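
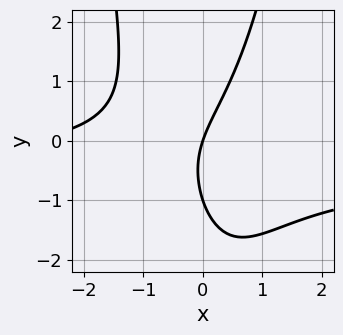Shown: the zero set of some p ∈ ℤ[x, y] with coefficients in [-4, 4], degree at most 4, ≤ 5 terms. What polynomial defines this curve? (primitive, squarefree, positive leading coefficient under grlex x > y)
2*x^2*y + x^2 - y^2 + 3*x - y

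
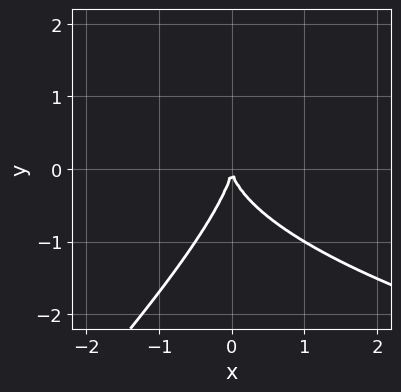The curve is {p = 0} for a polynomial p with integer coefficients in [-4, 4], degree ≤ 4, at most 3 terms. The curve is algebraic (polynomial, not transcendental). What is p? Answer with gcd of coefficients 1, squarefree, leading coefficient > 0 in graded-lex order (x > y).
(a) Degree: a generic line meets the curve in up to 3 points, so deg p = 3.
(b) Reading off the gridlines: it meets the x-axis at x = 0 (among the integer gridlines); it meets the y-axis at y = 0 (among the integer gridlines).
(c) Solving for integer coefficients yields p as stated.

x*y^2 - y^3 - 2*x^2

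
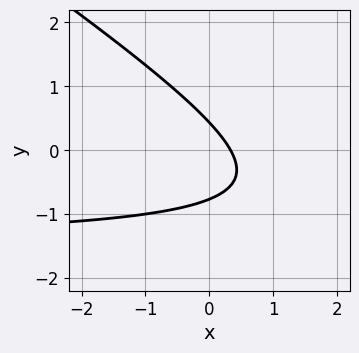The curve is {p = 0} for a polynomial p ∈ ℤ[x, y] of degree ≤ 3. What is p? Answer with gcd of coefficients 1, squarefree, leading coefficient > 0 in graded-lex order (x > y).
2*x*y + 3*y^2 + 3*x + y - 1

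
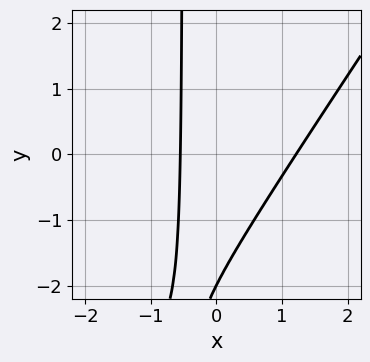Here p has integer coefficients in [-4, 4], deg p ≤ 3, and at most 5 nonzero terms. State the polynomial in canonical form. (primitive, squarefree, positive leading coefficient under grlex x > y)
3*x^2 - 2*x*y - 2*x - y - 2

(a) deg p = 2. The shape is more complex than any degree-1 curve.
(b) Checking where it meets the axes: it crosses the y-axis at the gridline y = -2.
(c) Solving for integer coefficients yields p as stated.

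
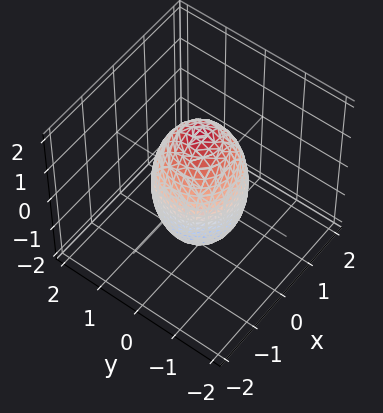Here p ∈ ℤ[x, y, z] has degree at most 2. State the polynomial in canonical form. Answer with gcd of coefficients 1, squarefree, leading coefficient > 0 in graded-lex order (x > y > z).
3*x^2 + 3*y^2 + z^2 - 3

The degree is 2 — a closed, bounded, convex surface; a quadric.
Symmetries: the z ↦ −z reflection is a symmetry, so z appears only in even powers; the z-axis is an axis of rotation, so x and y enter only as x² + y².
Checking where it meets the axes: among the integer gridlines, it crosses the x-axis at x ∈ {-1, 1}; a circular section at z = -1 has radius between 0 and 1; the y-axis gridline crossings are at y ∈ {-1, 1}.
Assembling these constraints gives the stated polynomial.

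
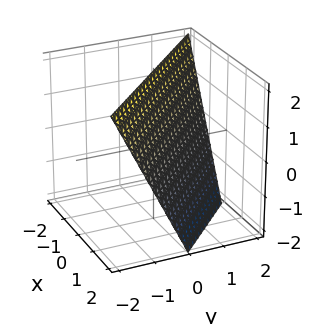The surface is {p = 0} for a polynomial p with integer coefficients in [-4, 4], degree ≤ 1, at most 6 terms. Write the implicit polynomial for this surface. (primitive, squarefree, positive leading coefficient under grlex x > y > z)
Degree: every cross-section is a straight line — this is a plane, so deg p = 1.
Against the integer gridlines: one x-axis crossing is at x = 1; it meets the y-axis at y = 1 (among the integer gridlines); it crosses the z-axis at the gridline z = 2.
Putting this together gives p.

2*x + 2*y + z - 2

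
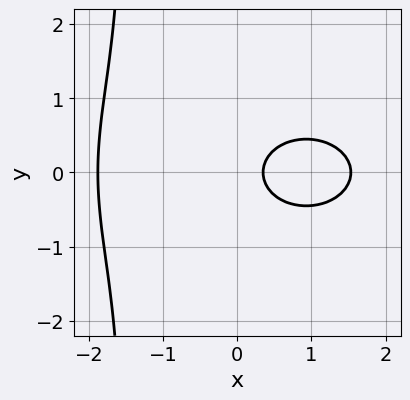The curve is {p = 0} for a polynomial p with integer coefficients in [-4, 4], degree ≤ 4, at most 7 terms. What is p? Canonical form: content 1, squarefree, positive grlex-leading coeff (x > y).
deg p = 3. No degree-2 curve has this shape.
Symmetries: it's symmetric under y → −y, forcing even powers of y.
From the axis intercepts and sections: no y-intercept at any integer in the box.
Solving for integer coefficients yields p as stated.

x^3 + 2*x*y^2 + 3*y^2 - 3*x + 1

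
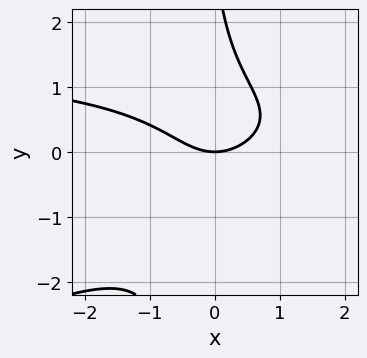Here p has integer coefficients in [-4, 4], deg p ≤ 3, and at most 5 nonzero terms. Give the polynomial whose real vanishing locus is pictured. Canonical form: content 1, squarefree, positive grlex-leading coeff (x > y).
(a) The degree is 3 — the shape is more complex than any degree-2 curve.
(b) From the axis intercepts and sections: it meets the x-axis at x = 0 (among the integer gridlines); one y-axis crossing is at y = 0.
(c) Matching integer coefficients to the picture gives p.

x^2*y - 3*x*y^2 - 2*x^2 - y^2 + 3*y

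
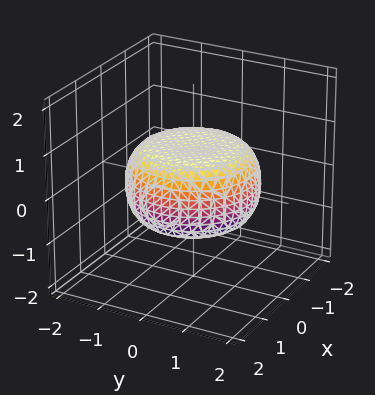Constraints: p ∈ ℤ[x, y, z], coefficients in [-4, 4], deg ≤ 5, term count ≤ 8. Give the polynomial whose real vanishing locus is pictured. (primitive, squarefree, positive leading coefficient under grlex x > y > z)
(a) deg p = 4. No degree-3 surface has this shape.
(b) Symmetry: the z-axis is an axis of rotation, so x and y enter only as x² + y².
(c) Observable constraints: a circular section at z = 0 has radius between 1 and 2.
(d) Putting this together gives p.

x^4 + 2*x^2*y^2 + y^4 - x^2 - y^2 + 3*z^2 - 2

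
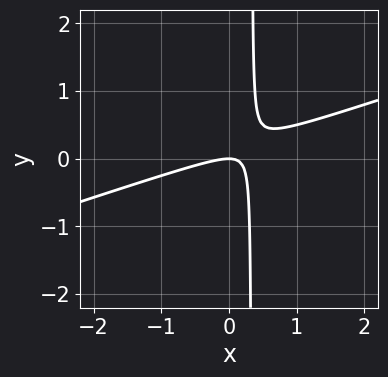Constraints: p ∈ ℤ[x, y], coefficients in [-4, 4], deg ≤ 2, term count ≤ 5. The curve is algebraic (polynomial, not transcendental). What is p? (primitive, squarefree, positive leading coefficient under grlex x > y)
x^2 - 3*x*y + y

The degree is 2 — a generic line meets the curve in up to 2 points.
From the visible intercepts: it crosses the y-axis at the gridline y = 0; one x-axis crossing is at x = 0.
These observations pin down the coefficients.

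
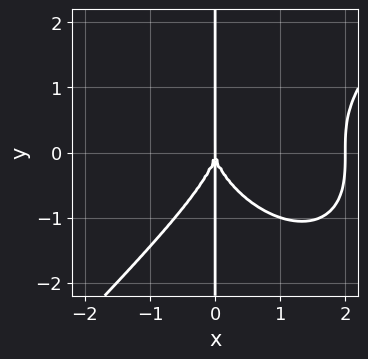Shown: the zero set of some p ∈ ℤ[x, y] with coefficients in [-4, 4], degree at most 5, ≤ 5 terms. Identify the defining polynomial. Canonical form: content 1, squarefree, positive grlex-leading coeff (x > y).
x^4 - x*y^3 - 2*x^3

(a) The degree is 4 — no degree-3 curve has this shape.
(b) Observable constraints: among the integer gridlines, it crosses the x-axis at x ∈ {0, 2}; the visible y-axis segment lies entirely on the curve.
(c) Together with the visible shape, these determine p as stated.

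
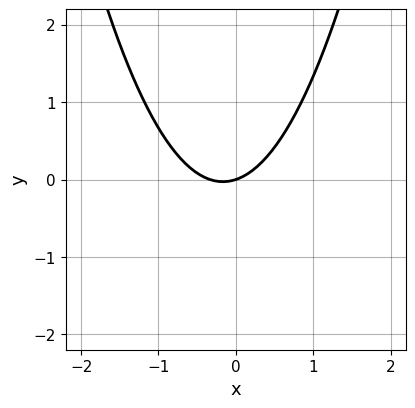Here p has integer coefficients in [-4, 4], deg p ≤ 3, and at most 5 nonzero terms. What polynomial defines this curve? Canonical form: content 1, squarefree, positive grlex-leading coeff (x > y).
First, degree: no degree-1 curve has this shape, so deg p = 2.
Then, from the visible intercepts: it meets the y-axis at y = 0 (among the integer gridlines); it crosses the x-axis at the gridline x = 0.
Finally, assembling these constraints gives the stated polynomial.

3*x^2 + x - 3*y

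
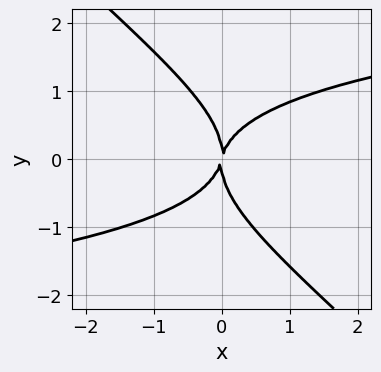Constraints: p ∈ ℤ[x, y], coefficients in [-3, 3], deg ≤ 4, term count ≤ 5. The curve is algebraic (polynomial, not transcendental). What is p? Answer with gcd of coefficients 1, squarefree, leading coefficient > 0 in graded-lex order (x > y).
1. Degree: no degree-3 curve has this shape, so deg p = 4.
2. Reading off the gridlines: it meets the y-axis at y = 0 (among the integer gridlines); it meets the x-axis at x = 0 (among the integer gridlines).
3. Solving for integer coefficients yields p as stated.

2*x*y^3 + 2*y^4 - 3*x^2 + x*y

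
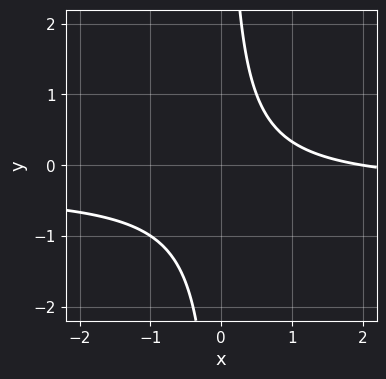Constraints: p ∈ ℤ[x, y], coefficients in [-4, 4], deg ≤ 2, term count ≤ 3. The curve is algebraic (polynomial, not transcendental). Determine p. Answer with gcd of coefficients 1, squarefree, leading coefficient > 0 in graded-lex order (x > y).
3*x*y + x - 2

First, the degree is 2 — the shape is more complex than any degree-1 curve.
Then, from the axis intercepts and sections: one x-axis crossing is at x = 2; it misses every integer gridline on the y-axis.
Finally, fitting integer coefficients to these (and the overall shape) gives p.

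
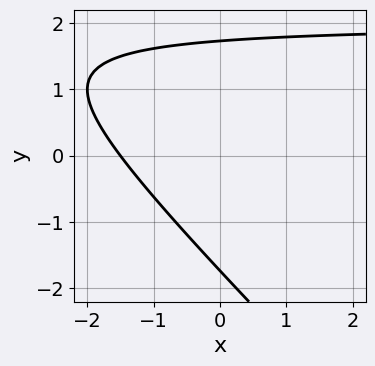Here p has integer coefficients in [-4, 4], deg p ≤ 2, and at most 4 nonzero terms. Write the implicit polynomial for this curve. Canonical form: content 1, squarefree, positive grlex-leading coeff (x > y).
Degree: no degree-1 curve has this shape, so deg p = 2.
The integer polynomial consistent with all of this is the stated p.

x*y + y^2 - 2*x - 3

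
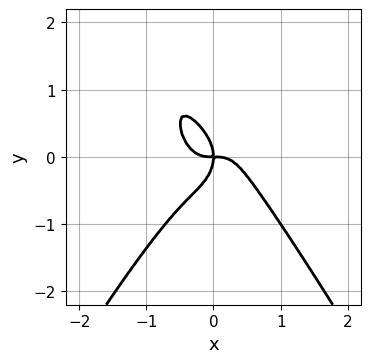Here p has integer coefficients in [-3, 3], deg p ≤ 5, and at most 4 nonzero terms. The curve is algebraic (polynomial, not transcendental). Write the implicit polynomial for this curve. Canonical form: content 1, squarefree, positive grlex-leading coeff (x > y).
deg p = 4.
From the axis intercepts and sections: one y-axis crossing is at y = 0; one x-axis crossing is at x = 0.
The integer polynomial consistent with all of this is the stated p.

3*x^4 - x^2*y^2 + y^3 + x*y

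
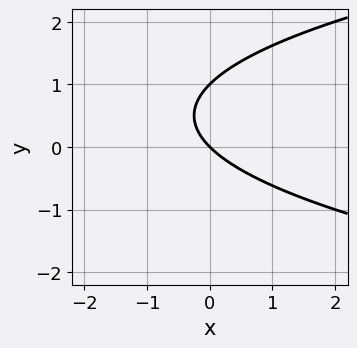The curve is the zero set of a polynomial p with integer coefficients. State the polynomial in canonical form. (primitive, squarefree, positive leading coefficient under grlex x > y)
(a) The degree is 2 — the shape is more complex than any degree-1 curve.
(b) Observable constraints: among the integer gridlines, it crosses the y-axis at y ∈ {0, 1}; it crosses the x-axis at the gridline x = 0.
(c) Assembling these constraints gives the stated polynomial.

y^2 - x - y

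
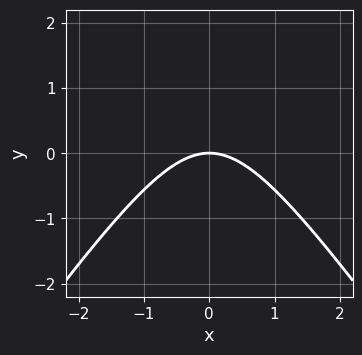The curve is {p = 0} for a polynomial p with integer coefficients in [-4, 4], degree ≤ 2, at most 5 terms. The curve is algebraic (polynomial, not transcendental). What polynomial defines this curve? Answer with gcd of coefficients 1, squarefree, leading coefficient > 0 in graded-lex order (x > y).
(a) Degree: a generic line meets the curve in up to 2 points, so deg p = 2.
(b) Symmetries: it's symmetric under x → −x, forcing even powers of x.
(c) Checking where it meets the axes: one y-axis crossing is at y = 0; it crosses the x-axis at the gridline x = 0.
(d) Putting this together gives p.

2*x^2 - y^2 + 3*y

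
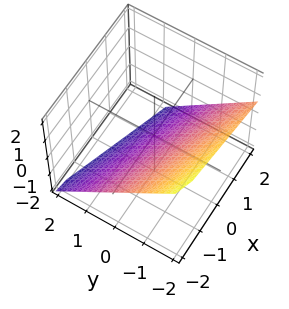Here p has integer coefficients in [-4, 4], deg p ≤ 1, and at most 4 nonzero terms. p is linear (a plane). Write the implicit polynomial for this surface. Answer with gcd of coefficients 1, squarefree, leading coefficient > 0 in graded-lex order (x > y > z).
First, the degree is 1 — every cross-section is a straight line — this is a plane.
Then, reading off the gridlines: one x-axis crossing is at x = -2.
Finally, together with the visible shape, these determine p as stated.

x + 3*y + 3*z + 2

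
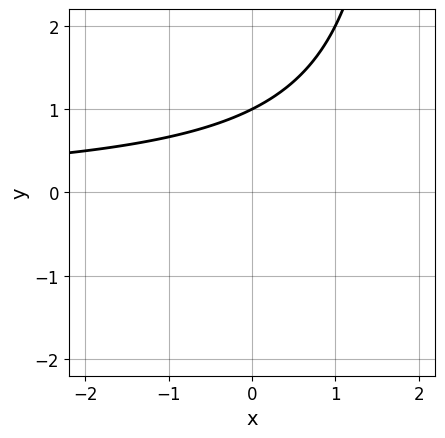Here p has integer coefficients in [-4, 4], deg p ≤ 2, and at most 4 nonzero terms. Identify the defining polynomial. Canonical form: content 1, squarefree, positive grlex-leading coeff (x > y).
x*y - 2*y + 2

1. Degree: no degree-1 curve has this shape, so deg p = 2.
2. Against the integer gridlines: no x-intercept at any integer in the box; it crosses the y-axis at the gridline y = 1.
3. Putting this together gives p.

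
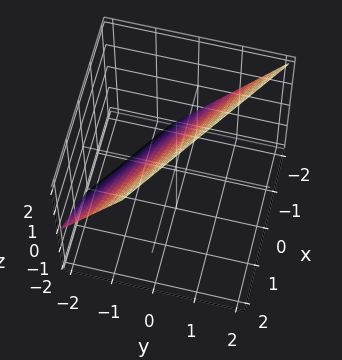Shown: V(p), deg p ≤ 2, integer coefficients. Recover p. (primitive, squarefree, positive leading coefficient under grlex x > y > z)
2*x + 3*y - 2*z + 2

deg p = 1. Every cross-section is a straight line — this is a plane.
Against the integer gridlines: it meets the z-axis at z = 1 (among the integer gridlines); it crosses the x-axis at the gridline x = -1.
The integer polynomial consistent with all of this is the stated p.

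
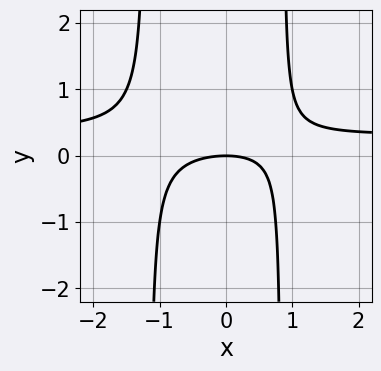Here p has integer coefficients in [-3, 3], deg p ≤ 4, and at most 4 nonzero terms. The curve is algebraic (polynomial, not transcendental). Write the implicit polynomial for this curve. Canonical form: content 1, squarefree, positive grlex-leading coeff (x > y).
1. Degree: no degree-2 curve has this shape, so deg p = 3.
2. Observable constraints: it meets the y-axis at y = 0 (among the integer gridlines); it meets the x-axis at x = 0 (among the integer gridlines).
3. Solving for integer coefficients yields p as stated.

3*x^2*y - x^2 + x*y - 3*y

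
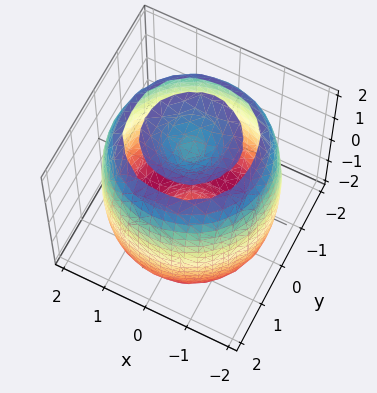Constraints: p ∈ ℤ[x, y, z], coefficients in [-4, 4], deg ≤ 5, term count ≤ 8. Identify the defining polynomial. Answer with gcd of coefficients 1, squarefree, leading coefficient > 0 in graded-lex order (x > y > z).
1. The picture has 2 separate pieces.
2. deg p = 4.
3. Symmetry: the z-axis is an axis of rotation, so x and y enter only as x² + y².
4. Observable constraints: a circular section at z = -2 has radius exactly 1.
5. These observations pin down the coefficients.

x^4 + 2*x^2*y^2 + y^4 - 3*x^2 - 3*y^2 + z^2 - 2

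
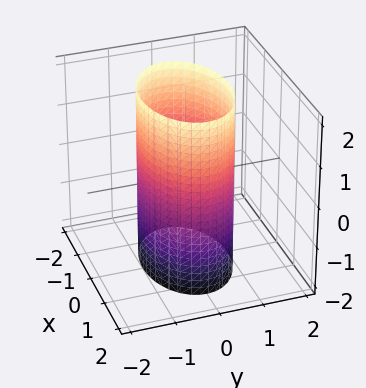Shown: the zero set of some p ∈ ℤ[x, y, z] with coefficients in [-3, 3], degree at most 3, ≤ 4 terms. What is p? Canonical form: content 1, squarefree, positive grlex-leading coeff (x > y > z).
x^2 + 2*y^2 - 2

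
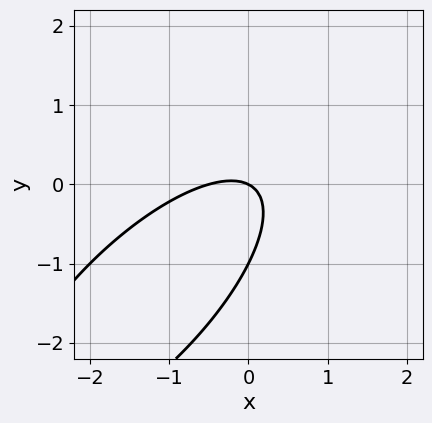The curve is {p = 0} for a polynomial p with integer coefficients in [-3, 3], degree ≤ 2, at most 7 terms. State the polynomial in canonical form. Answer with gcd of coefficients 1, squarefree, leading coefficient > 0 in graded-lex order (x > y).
First, degree: a generic line meets the curve in up to 2 points, so deg p = 2.
Then, checking where it meets the axes: among the integer gridlines, it crosses the y-axis at y ∈ {-1, 0}; one x-axis crossing is at x = 0.
Finally, assembling these constraints gives the stated polynomial.

2*x^2 - 3*x*y + 2*y^2 + x + 2*y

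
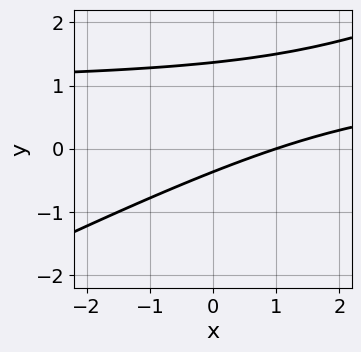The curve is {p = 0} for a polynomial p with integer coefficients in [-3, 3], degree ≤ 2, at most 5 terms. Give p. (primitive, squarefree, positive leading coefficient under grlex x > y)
x*y - 2*y^2 - x + 2*y + 1

1. deg p = 2.
2. From the axis intercepts and sections: it crosses the x-axis at the gridline x = 1.
3. The integer polynomial consistent with all of this is the stated p.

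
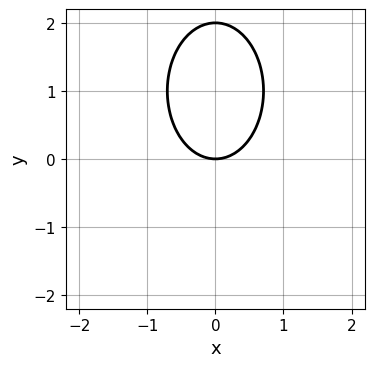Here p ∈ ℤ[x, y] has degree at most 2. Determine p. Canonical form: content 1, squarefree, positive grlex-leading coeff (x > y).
1. The degree is 2 — no degree-1 curve has this shape.
2. Symmetries: the x ↦ −x reflection is a symmetry, so x appears only in even powers.
3. Checking where it meets the axes: it crosses the x-axis at the gridline x = 0; the y-axis gridline crossings are at y ∈ {0, 2}.
4. Fitting integer coefficients to these (and the overall shape) gives p.

2*x^2 + y^2 - 2*y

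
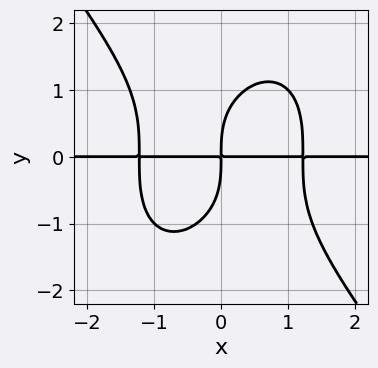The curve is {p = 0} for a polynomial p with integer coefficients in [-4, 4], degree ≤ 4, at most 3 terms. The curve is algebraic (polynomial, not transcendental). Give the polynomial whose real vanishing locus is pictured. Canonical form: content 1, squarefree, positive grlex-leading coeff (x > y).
2*x^3*y + y^4 - 3*x*y

(a) Degree: no degree-3 curve has this shape, so deg p = 4.
(b) Against the integer gridlines: every point of the x-axis in the box is on the curve.
(c) Fitting integer coefficients to these (and the overall shape) gives p.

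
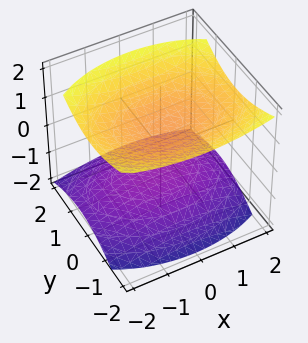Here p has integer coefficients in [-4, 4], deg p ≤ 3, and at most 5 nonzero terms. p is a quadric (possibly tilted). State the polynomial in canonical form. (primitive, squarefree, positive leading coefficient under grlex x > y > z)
The picture has 2 separate pieces. Treating them together as one polynomial.
The degree is 2 — a generic line meets the surface in up to 2 points.
From the axis intercepts and sections: the surface avoids every integer x-axis point in the box; among the integer gridlines, it crosses the z-axis at z ∈ {-1, 1}.
The integer polynomial consistent with all of this is the stated p.

x^2 + 2*y^2 + y*z - 3*z^2 + 3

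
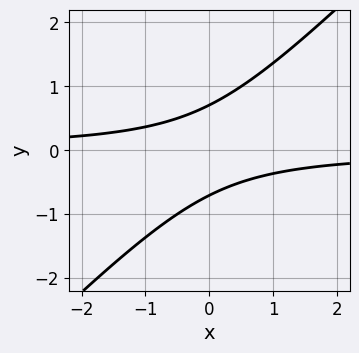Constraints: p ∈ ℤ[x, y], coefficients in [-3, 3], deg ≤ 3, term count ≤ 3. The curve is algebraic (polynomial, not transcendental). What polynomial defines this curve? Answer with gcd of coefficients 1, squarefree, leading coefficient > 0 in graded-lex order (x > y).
Degree: the shape is more complex than any degree-1 curve, so deg p = 2.
Against the integer gridlines: no x-intercept at any integer in the box.
Putting this together gives p.

2*x*y - 2*y^2 + 1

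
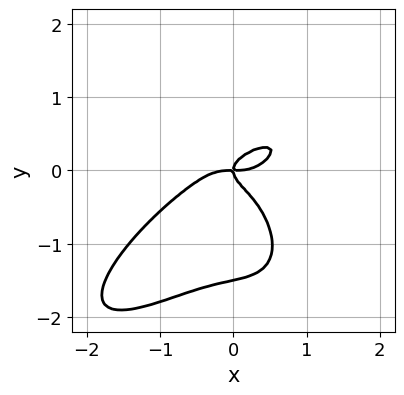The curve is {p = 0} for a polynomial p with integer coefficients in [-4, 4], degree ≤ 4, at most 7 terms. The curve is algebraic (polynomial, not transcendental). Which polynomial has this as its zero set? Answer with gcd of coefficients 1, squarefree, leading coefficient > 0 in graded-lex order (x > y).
(a) deg p = 4.
(b) From the visible intercepts: it meets the y-axis at y = 0 (among the integer gridlines); one x-axis crossing is at x = 0.
(c) Fitting integer coefficients to these (and the overall shape) gives p.

2*x^4 - 2*x^3*y + 2*y^4 + 3*y^3 - x*y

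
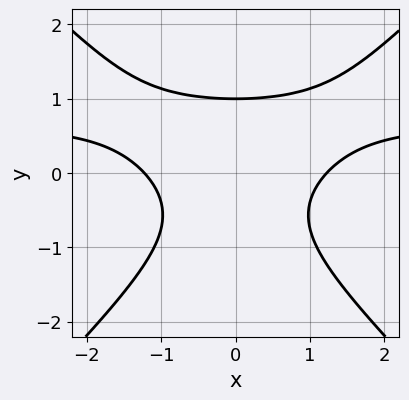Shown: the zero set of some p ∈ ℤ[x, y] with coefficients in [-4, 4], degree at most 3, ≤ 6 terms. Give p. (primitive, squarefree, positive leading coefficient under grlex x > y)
3*x^2*y - 3*y^3 - 2*x^2 + 3

(a) The degree is 3 — no degree-2 curve has this shape.
(b) Symmetries: it's symmetric under x → −x, forcing even powers of x.
(c) From the axis intercepts and sections: it meets the y-axis at y = 1 (among the integer gridlines).
(d) Together with the visible shape, these determine p as stated.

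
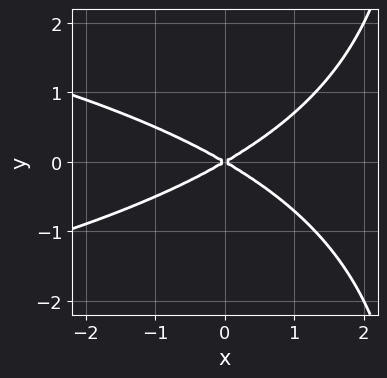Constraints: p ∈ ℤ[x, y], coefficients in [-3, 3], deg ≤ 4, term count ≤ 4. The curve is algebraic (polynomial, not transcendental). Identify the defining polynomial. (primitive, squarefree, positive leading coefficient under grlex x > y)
First, degree: the shape is more complex than any degree-2 curve, so deg p = 3.
Then, symmetries: it's symmetric under y → −y, forcing even powers of y.
Next, from the axis intercepts and sections: it meets the x-axis at x = 0 (among the integer gridlines); one y-axis crossing is at y = 0.
Finally, matching integer coefficients to the picture gives p.

x*y^2 + x^2 - 3*y^2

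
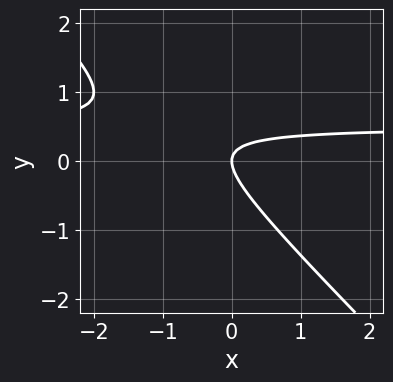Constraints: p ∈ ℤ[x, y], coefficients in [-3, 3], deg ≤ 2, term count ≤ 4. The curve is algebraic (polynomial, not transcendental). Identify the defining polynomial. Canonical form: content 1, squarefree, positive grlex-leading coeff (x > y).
(a) deg p = 2. A generic line meets the curve in up to 2 points.
(b) Against the integer gridlines: it meets the y-axis at y = 0 (among the integer gridlines); it crosses the x-axis at the gridline x = 0.
(c) Together with the visible shape, these determine p as stated.

2*x*y + 2*y^2 - x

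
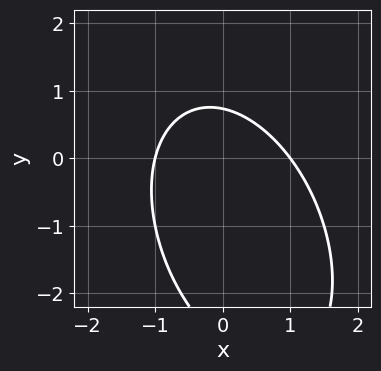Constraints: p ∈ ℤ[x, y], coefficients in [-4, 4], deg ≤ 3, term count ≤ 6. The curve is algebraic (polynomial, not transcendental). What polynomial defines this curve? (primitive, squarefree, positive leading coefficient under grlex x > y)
2*x^2 + x*y + y^2 + 2*y - 2

Degree: a generic line meets the curve in up to 2 points, so deg p = 2.
Reading off the gridlines: among the integer gridlines, it crosses the x-axis at x ∈ {-1, 1}.
Solving for integer coefficients yields p as stated.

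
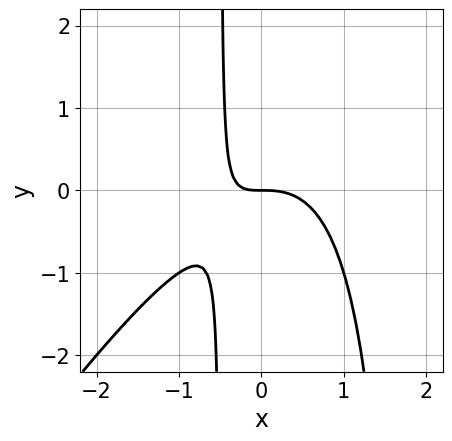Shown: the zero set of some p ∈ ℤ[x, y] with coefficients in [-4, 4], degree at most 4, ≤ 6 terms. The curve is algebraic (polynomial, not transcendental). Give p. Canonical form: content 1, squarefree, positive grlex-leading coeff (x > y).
3*x^3 - 2*x^2*y + 3*x*y + 2*y

First, degree: no degree-2 curve has this shape, so deg p = 3.
Next, checking where it meets the axes: it crosses the x-axis at the gridline x = 0; it meets the y-axis at y = 0 (among the integer gridlines).
Finally, assembling these constraints gives the stated polynomial.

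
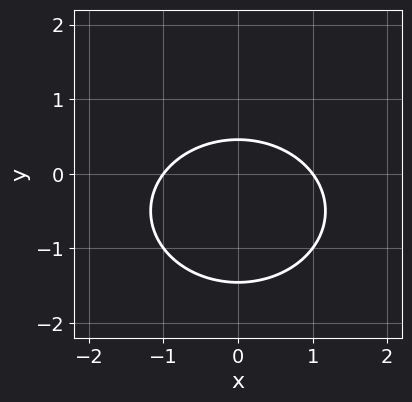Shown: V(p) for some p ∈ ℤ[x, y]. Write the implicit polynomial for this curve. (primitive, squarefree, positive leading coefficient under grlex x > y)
First, the degree is 2 — the shape is more complex than any degree-1 curve.
Then, symmetries: mirror symmetry x ↦ −x ⇒ only even powers of x.
Then, from the visible intercepts: the x-axis gridline crossings are at x ∈ {-1, 1}.
Finally, these observations pin down the coefficients.

2*x^2 + 3*y^2 + 3*y - 2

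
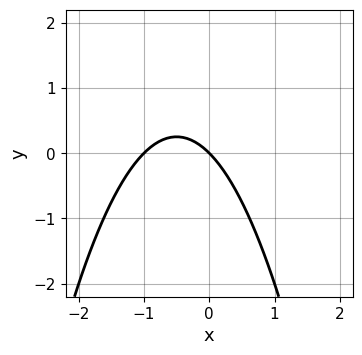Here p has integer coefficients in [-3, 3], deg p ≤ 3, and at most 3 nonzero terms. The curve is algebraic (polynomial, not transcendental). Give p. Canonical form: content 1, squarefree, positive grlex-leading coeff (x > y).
1. Degree: a generic line meets the curve in up to 2 points, so deg p = 2.
2. Reading off the gridlines: it crosses the y-axis at the gridline y = 0; the x-axis gridline crossings are at x ∈ {-1, 0}.
3. Matching integer coefficients to the picture gives p.

x^2 + x + y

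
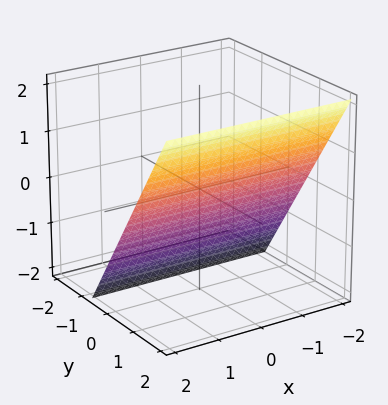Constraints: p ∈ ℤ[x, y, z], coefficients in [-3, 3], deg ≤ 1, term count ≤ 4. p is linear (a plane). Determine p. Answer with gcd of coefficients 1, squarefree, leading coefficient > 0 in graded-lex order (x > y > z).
3*y - 2*z - 2

1. The degree is 1 — the surface is flat (a plane).
2. Reading off the gridlines: it misses every integer gridline on the x-axis; it crosses the z-axis at the gridline z = -1.
3. The integer polynomial consistent with all of this is the stated p.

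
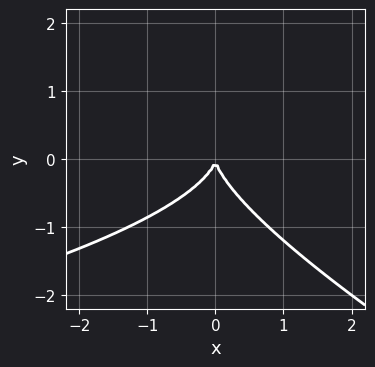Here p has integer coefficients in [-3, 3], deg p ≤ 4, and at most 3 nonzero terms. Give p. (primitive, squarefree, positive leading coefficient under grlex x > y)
x*y^2 + 2*y^3 + 2*x^2

deg p = 3. A generic line meets the curve in up to 3 points.
Against the integer gridlines: one x-axis crossing is at x = 0; one y-axis crossing is at y = 0.
Together with the visible shape, these determine p as stated.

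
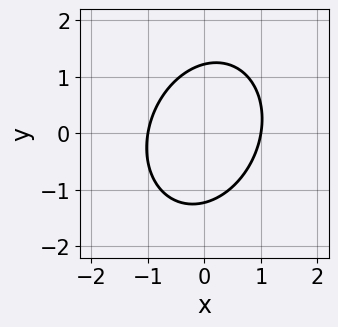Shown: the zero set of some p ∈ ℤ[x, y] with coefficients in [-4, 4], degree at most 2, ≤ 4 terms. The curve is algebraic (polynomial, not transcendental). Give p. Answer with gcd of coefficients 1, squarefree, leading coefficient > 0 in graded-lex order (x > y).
First, degree: a generic line meets the curve in up to 2 points, so deg p = 2.
Next, against the integer gridlines: the x-axis gridline crossings are at x ∈ {-1, 1}.
Finally, matching integer coefficients to the picture gives p.

3*x^2 - x*y + 2*y^2 - 3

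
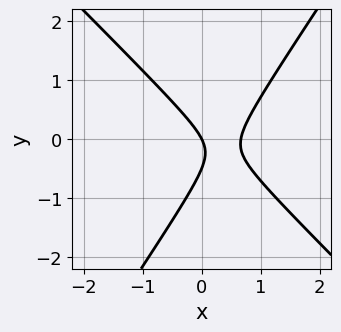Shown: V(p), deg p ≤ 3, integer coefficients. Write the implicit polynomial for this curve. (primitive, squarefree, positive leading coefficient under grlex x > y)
3*x^2 + x*y - 2*y^2 - 2*x - y

(a) The degree is 2 — the shape is more complex than any degree-1 curve.
(b) From the visible intercepts: it crosses the y-axis at the gridline y = 0; one x-axis crossing is at x = 0.
(c) Fitting integer coefficients to these (and the overall shape) gives p.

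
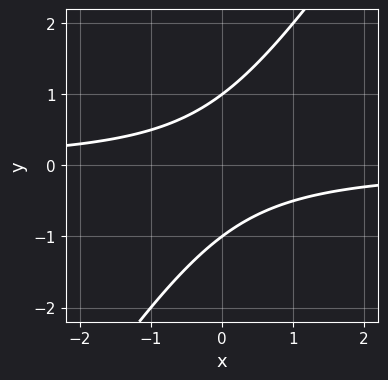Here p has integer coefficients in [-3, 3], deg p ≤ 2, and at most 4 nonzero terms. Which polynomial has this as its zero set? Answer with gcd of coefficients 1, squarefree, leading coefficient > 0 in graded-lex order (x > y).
deg p = 2. The shape is more complex than any degree-1 curve.
From the axis intercepts and sections: the y-axis gridline crossings are at y ∈ {-1, 1}; the curve avoids every integer x-axis point in the box.
These observations pin down the coefficients.

3*x*y - 2*y^2 + 2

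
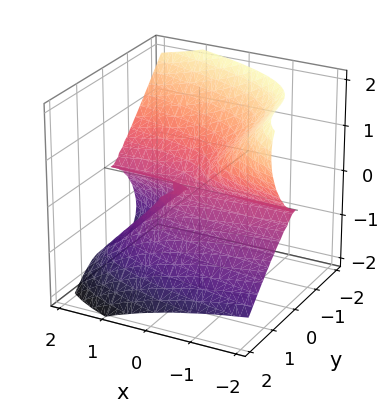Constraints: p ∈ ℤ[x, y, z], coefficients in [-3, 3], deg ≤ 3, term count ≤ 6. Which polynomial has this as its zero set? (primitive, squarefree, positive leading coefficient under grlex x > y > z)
3*x*z^2 + 3*y^3 + 3*z^3 + y*z - z^2

The degree is 3 — the shape is more complex than any degree-2 surface.
Checking where it meets the axes: one y-axis crossing is at y = 0; it meets the z-axis at z = 0 (among the integer gridlines).
Together with the visible shape, these determine p as stated. Check: (-2, 0, 0) on the x-axis lies on the surface, and p(-2, 0, 0) = 0. ✓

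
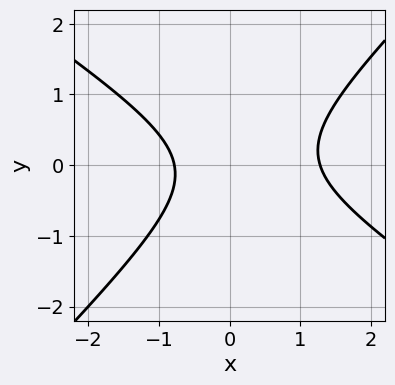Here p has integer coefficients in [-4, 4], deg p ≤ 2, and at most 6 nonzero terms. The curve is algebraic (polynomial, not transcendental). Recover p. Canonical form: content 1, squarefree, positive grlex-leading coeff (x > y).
2*x^2 + x*y - 3*y^2 - x - 2

First, degree: no degree-1 curve has this shape, so deg p = 2.
Next, observable constraints: the curve avoids every integer y-axis point in the box.
Finally, the integer polynomial consistent with all of this is the stated p.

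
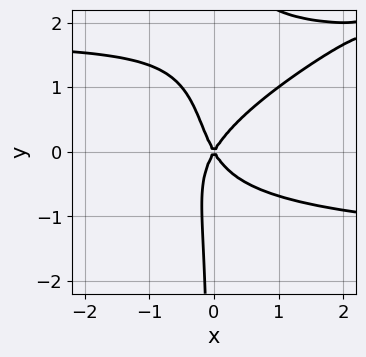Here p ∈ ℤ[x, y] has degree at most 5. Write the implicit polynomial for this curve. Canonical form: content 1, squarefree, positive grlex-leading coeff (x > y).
(a) Degree: a generic line meets the curve in up to 4 points, so deg p = 4.
(b) From the visible intercepts: one y-axis crossing is at y = 0; it crosses the x-axis at the gridline x = 0.
(c) Assembling these constraints gives the stated polynomial.

x^2*y^2 - 2*x*y^3 + 3*x*y^2 - 3*x^2 + y^2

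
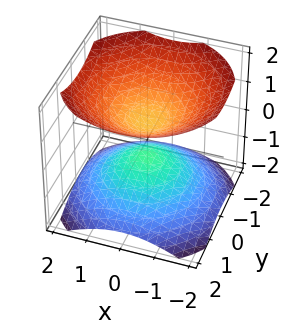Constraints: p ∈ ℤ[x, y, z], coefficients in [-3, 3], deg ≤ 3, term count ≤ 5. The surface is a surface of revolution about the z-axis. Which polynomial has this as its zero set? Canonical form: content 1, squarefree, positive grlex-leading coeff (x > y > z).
2*x^2 + 2*y^2 - 3*z^2 + 1

(a) The picture has 2 separate pieces. They look like related sheets of one shape, so recover p as a whole.
(b) Degree: a generic line meets the surface in up to 2 points, so deg p = 2.
(c) By symmetry, the surface is invariant under rotation about z: p = q(x² + y², z).
(d) Reading off the gridlines: no y-intercept at any integer in the box; no x-intercept at any integer in the box.
(e) Together with the visible shape, these determine p as stated.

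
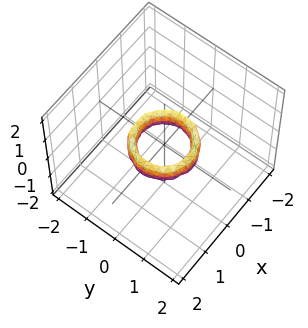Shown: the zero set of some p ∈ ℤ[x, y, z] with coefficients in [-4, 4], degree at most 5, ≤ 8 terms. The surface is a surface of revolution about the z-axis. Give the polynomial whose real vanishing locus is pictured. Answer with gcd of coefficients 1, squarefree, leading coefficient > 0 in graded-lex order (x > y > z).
2*x^4 + 4*x^2*y^2 + 2*y^4 - 3*x^2 - 3*y^2 + z^2 + 1

(a) Degree: the shape is more complex than any degree-3 surface, so deg p = 4.
(b) By symmetry, the surface is invariant under rotation about z: p = q(x² + y², z).
(c) Observable constraints: it misses every integer gridline on the z-axis; among the integer gridlines, it crosses the x-axis at x ∈ {-1, 1}; a circular section at z = 0 has radius between 0 and 1.
(d) Together with the visible shape, these determine p as stated.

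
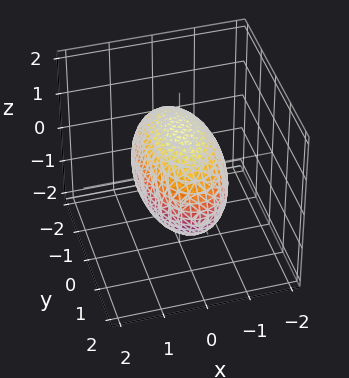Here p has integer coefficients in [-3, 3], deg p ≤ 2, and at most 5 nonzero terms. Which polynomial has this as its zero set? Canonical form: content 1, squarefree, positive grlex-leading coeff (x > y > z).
3*x^2 + y^2 + 2*z^2 - 3

(a) Degree: a closed, bounded, convex surface; a quadric, so deg p = 2.
(b) Symmetries: the x ↦ −x reflection is a symmetry, so x appears only in even powers; it's symmetric under z → −z, forcing even powers of z; it's symmetric under y → −y, forcing even powers of y.
(c) Observable constraints: the x-axis gridline crossings are at x ∈ {-1, 1}.
(d) Assembling these constraints gives the stated polynomial.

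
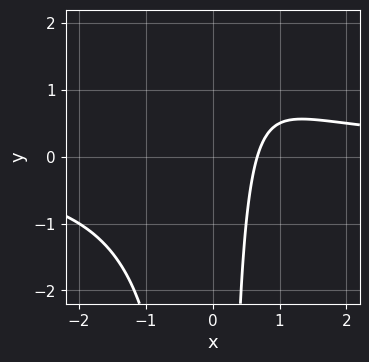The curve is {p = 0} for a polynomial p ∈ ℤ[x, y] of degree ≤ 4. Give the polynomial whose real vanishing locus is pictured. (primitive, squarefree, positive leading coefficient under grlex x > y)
The degree is 3 — no degree-2 curve has this shape.
Reading off the gridlines: it misses every integer gridline on the y-axis.
Fitting integer coefficients to these (and the overall shape) gives p.

2*x^2*y - 3*x + 2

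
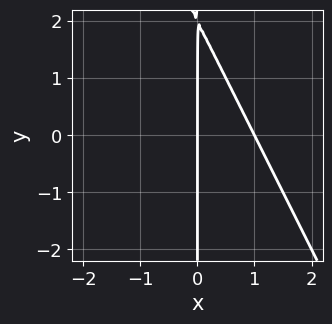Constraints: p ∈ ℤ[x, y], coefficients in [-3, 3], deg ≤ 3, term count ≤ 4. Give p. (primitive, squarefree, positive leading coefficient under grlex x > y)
First, the degree is 2 — a generic line meets the curve in up to 2 points.
Next, reading off the gridlines: among the integer gridlines, it crosses the x-axis at x ∈ {0, 1}; the visible y-axis segment lies entirely on the curve.
Finally, assembling these constraints gives the stated polynomial.

2*x^2 + x*y - 2*x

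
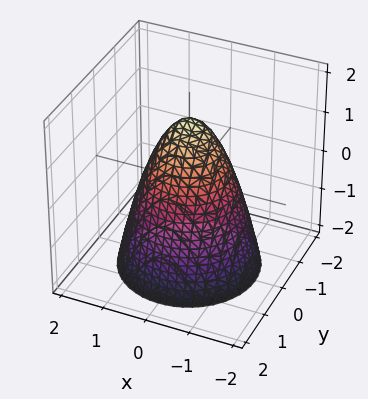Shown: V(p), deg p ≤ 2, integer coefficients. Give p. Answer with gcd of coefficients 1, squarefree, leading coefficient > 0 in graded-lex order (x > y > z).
deg p = 2.
By symmetry, the surface is invariant under rotation about z: p = q(x² + y², z).
Checking where it meets the axes: a circular section at z = -2 has radius between 1 and 2; the y-axis gridline crossings are at y ∈ {-1, 1}; the x-axis gridline crossings are at x ∈ {-1, 1}.
Matching integer coefficients to the picture gives p.

3*x^2 + 3*y^2 + 2*z - 3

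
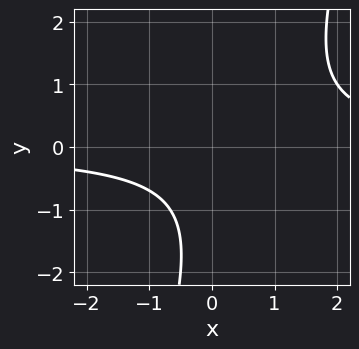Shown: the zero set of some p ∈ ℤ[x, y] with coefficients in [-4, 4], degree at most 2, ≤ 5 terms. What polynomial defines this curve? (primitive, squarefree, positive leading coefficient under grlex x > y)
(a) The degree is 2 — the shape is more complex than any degree-1 curve.
(b) Checking where it meets the axes: it misses every integer gridline on the y-axis; it misses every integer gridline on the x-axis.
(c) The integer polynomial consistent with all of this is the stated p.

3*x*y - y^2 - 2*y - 3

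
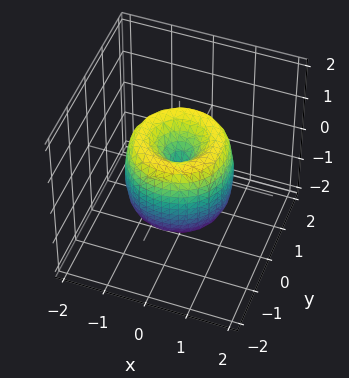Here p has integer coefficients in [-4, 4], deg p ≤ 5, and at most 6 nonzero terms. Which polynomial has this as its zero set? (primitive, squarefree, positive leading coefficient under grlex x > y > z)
2*x^4 + 4*x^2*y^2 + 2*y^4 - 3*x^2 - 3*y^2 + z^2

(a) Degree: a generic line meets the surface in up to 4 points, so deg p = 4.
(b) By symmetry, the z-axis is an axis of rotation, so x and y enter only as x² + y².
(c) Against the integer gridlines: it meets the y-axis at y = 0 (among the integer gridlines); a circular section at z = -1 has radius between 0 and 1.
(d) These observations pin down the coefficients.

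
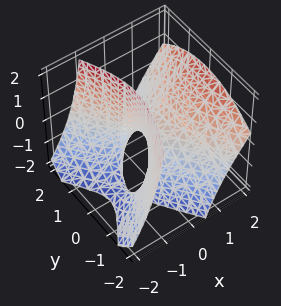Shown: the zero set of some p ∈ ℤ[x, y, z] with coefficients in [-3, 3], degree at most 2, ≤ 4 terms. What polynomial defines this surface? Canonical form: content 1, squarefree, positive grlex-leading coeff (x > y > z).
2*x^2 - 2*x*z - y^2 - z

First, deg p = 2. The shape is more complex than any degree-1 surface.
Next, observable constraints: it meets the z-axis at z = 0 (among the integer gridlines); it crosses the x-axis at the gridline x = 0; it meets the y-axis at y = 0 (among the integer gridlines).
Finally, assembling these constraints gives the stated polynomial.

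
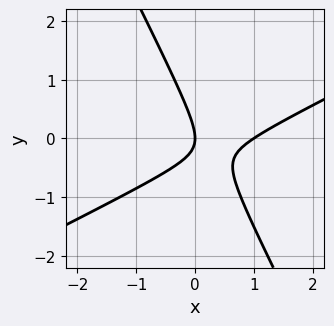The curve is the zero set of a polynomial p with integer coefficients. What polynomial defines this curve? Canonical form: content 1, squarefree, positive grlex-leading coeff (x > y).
2*x^2 - 3*x*y - 2*y^2 - 2*x

(a) Degree: a generic line meets the curve in up to 2 points, so deg p = 2.
(b) From the visible intercepts: one y-axis crossing is at y = 0; the x-axis gridline crossings are at x ∈ {0, 1}.
(c) Putting this together gives p.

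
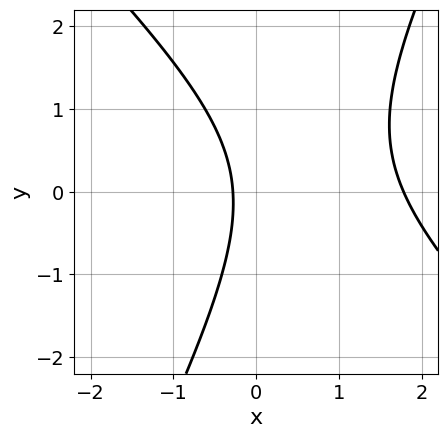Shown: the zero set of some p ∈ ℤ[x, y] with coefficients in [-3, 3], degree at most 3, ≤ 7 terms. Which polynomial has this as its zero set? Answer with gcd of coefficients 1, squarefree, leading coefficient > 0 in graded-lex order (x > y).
2*x^2 + x*y - y^2 - 3*x - 1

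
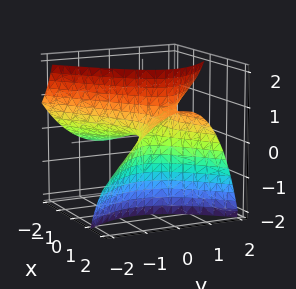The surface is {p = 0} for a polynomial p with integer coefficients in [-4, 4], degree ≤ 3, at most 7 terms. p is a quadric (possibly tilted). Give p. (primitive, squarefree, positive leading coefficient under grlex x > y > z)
(a) deg p = 2.
(b) Reading off the gridlines: one z-axis crossing is at z = 0; it crosses the y-axis at the gridline y = 0; it crosses the x-axis at the gridline x = 0.
(c) Solving for integer coefficients yields p as stated.

x^2 - 3*x*z - 2*y^2 + y*z + 2*z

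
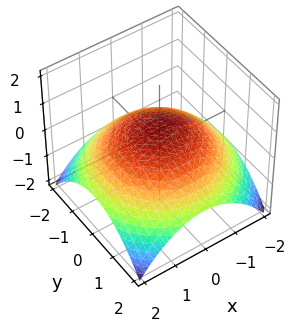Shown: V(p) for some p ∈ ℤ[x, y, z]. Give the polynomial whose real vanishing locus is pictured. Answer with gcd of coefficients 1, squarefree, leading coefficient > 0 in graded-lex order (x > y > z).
(a) Degree: a generic line meets the surface in up to 2 points, so deg p = 2.
(b) By symmetry, the surface is invariant under rotation about z: p = q(x² + y², z).
(c) Against the integer gridlines: a circular section at z = 0 has radius between 1 and 2.
(d) Assembling these constraints gives the stated polynomial.

x^2 + y^2 + 3*z - 2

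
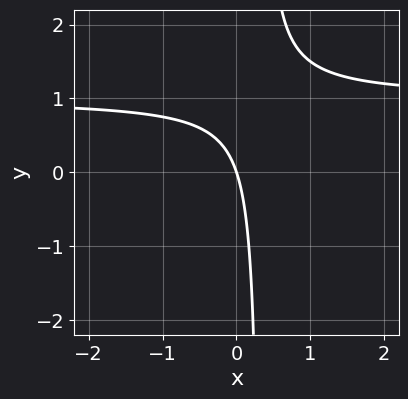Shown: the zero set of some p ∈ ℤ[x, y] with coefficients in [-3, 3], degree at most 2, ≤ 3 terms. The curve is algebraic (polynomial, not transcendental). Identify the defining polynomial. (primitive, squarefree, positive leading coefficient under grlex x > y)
1. deg p = 2.
2. Against the integer gridlines: one y-axis crossing is at y = 0; one x-axis crossing is at x = 0.
3. Solving for integer coefficients yields p as stated.

3*x*y - 3*x - y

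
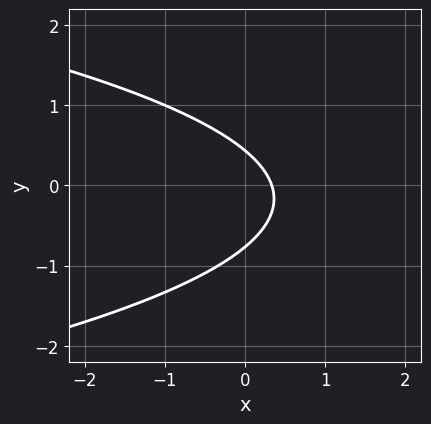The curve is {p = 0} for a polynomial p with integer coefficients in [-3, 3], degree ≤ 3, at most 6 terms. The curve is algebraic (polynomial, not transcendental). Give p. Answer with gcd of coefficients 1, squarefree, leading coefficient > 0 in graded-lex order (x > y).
3*y^2 + 3*x + y - 1

First, degree: the shape is more complex than any degree-1 curve, so deg p = 2.
Finally, matching integer coefficients to the picture gives p.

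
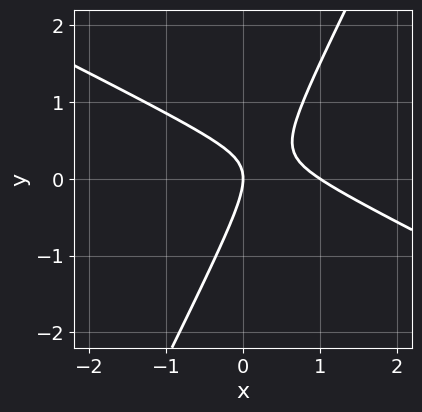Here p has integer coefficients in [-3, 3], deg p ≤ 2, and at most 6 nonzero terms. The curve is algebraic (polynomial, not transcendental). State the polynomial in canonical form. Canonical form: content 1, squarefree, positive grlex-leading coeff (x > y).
1. Degree: a generic line meets the curve in up to 2 points, so deg p = 2.
2. Observable constraints: one y-axis crossing is at y = 0; the x-axis gridline crossings are at x ∈ {0, 1}.
3. Solving for integer coefficients yields p as stated.

2*x^2 + 3*x*y - 2*y^2 - 2*x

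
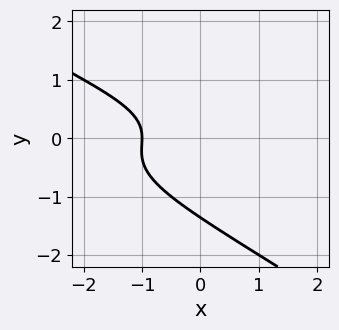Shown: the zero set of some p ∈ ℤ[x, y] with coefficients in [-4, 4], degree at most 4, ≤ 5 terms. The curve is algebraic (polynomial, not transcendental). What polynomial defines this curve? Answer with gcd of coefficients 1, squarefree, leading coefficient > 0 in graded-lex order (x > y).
2*x*y^2 + 3*y^3 + 3*y^2 + 2*x + 2

Degree: a generic line meets the curve in up to 3 points, so deg p = 3.
From the visible intercepts: one x-axis crossing is at x = -1.
Matching integer coefficients to the picture gives p.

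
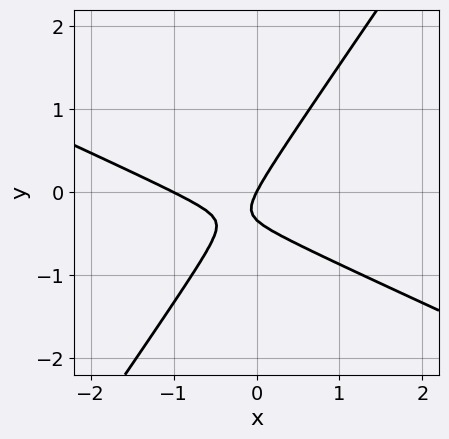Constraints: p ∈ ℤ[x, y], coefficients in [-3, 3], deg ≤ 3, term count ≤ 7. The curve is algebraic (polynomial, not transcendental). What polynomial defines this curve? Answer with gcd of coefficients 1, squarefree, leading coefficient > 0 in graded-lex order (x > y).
2*x^2 + 3*x*y - 3*y^2 + 2*x - y

(a) The degree is 2 — no degree-1 curve has this shape.
(b) Checking where it meets the axes: one y-axis crossing is at y = 0; among the integer gridlines, it crosses the x-axis at x ∈ {-1, 0}.
(c) Solving for integer coefficients yields p as stated.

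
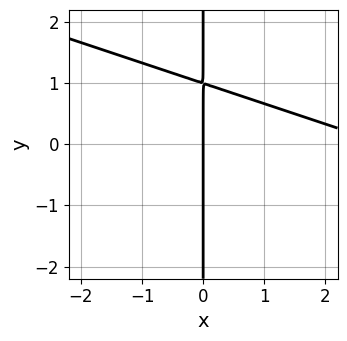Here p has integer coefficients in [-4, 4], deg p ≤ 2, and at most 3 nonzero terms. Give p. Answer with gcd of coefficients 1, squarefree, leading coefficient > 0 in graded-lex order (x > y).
First, the degree is 2 — the shape is more complex than any degree-1 curve.
Next, from the axis intercepts and sections: every point of the y-axis in the box is on the curve; it crosses the x-axis at the gridline x = 0.
Finally, solving for integer coefficients yields p as stated.

x^2 + 3*x*y - 3*x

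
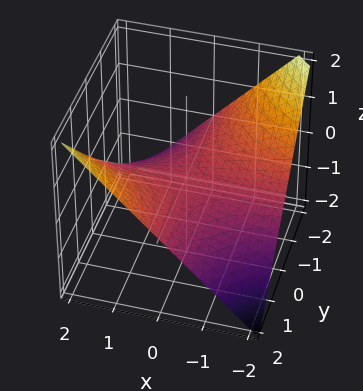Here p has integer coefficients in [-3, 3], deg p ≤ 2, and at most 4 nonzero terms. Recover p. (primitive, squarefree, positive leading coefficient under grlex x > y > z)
x*y - 2*z

First, degree: a hyperbolic paraboloid; a quadric, so deg p = 2.
Next, against the integer gridlines: the visible x-axis segment lies entirely on the surface; the visible y-axis segment lies entirely on the surface; it meets the z-axis at z = 0 (among the integer gridlines).
Finally, assembling these constraints gives the stated polynomial.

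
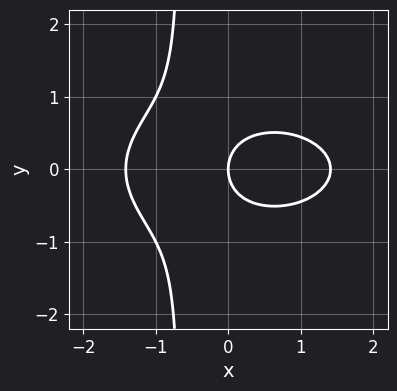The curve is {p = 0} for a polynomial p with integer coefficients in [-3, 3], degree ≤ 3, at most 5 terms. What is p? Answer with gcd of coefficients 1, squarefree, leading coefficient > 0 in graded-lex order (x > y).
The degree is 3 — a generic line meets the curve in up to 3 points.
Symmetries: it's symmetric under y → −y, forcing even powers of y.
Against the integer gridlines: it meets the y-axis at y = 0 (among the integer gridlines); it meets the x-axis at x = 0 (among the integer gridlines).
Assembling these constraints gives the stated polynomial.

x^3 + 3*x*y^2 + 2*y^2 - 2*x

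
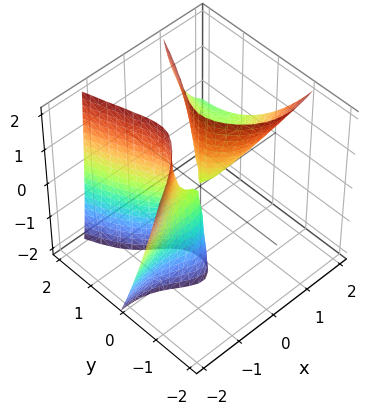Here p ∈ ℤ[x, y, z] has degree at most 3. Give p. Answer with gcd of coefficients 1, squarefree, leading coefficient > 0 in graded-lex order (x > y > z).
x^3 - 3*x^2*y - 2*x^2*z - 2*x*z + 3*y^2

(a) The picture has 2 separate pieces. Treating them together as one polynomial.
(b) Degree: the shape is more complex than any degree-2 surface, so deg p = 3.
(c) Observable constraints: one x-axis crossing is at x = 0; it crosses the y-axis at the gridline y = 0; the visible z-axis segment lies entirely on the surface.
(d) Assembling these constraints gives the stated polynomial.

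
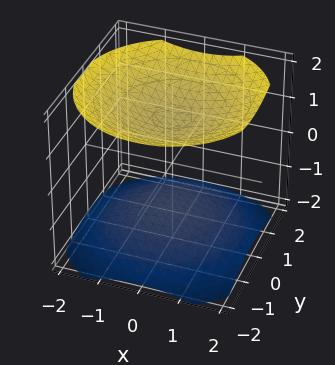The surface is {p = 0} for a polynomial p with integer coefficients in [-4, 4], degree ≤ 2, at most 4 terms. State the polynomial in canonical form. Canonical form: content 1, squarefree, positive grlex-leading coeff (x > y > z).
First, the picture has 2 separate pieces.
Then, the degree is 2 — two sheets facing apart; a quadric.
Next, symmetries: rotational symmetry about the z-axis ⇒ p depends on x, y only through x² + y²; it's symmetric under z → −z, forcing even powers of z.
Next, against the integer gridlines: the surface avoids every integer y-axis point in the box; it misses every integer gridline on the x-axis.
Finally, fitting integer coefficients to these (and the overall shape) gives p.

x^2 + y^2 - 2*z^2 + 3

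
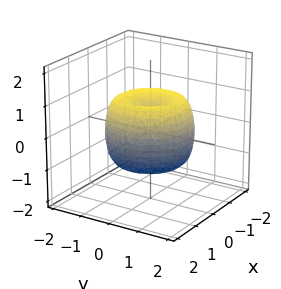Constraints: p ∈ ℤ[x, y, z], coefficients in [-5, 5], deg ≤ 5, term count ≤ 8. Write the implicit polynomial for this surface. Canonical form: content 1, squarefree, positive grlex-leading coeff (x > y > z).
2*x^4 + 4*x^2*y^2 + 2*y^4 - 3*x^2 - 3*y^2 + 2*z^2 - 1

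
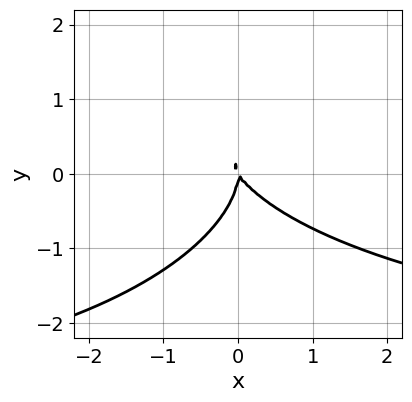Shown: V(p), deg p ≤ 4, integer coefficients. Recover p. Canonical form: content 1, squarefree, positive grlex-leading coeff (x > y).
deg p = 3. No degree-2 curve has this shape.
Reading off the gridlines: one y-axis crossing is at y = 0; one x-axis crossing is at x = 0.
Fitting integer coefficients to these (and the overall shape) gives p.

x^2*y + 2*y^3 + 3*x^2 + 2*x*y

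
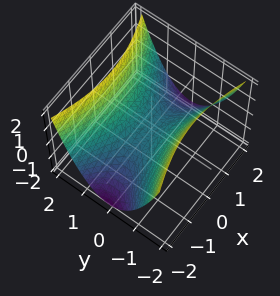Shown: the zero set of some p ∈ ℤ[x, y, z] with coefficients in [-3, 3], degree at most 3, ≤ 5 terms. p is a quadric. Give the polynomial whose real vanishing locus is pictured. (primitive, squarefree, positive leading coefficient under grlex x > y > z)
First, degree: a saddle surface; a quadric, so deg p = 2.
Then, symmetries: the y ↦ −y reflection is a symmetry, so y appears only in even powers; mirror symmetry x ↦ −x ⇒ only even powers of x.
Then, against the integer gridlines: one y-axis crossing is at y = 0; it meets the z-axis at z = 0 (among the integer gridlines); one x-axis crossing is at x = 0.
Finally, assembling these constraints gives the stated polynomial.

x^2 - 3*y^2 + 3*z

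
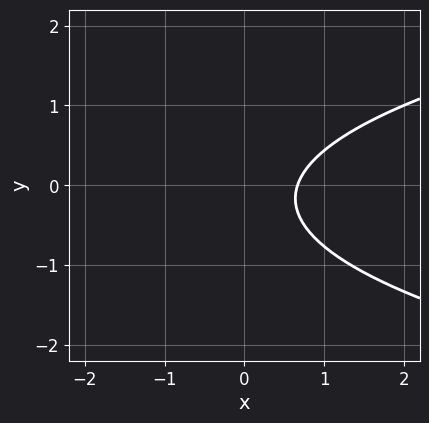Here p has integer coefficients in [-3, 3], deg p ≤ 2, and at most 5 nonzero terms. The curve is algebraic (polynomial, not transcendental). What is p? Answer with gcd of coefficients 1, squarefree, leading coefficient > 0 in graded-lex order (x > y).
3*y^2 - 3*x + y + 2

First, the degree is 2 — a generic line meets the curve in up to 2 points.
Then, observable constraints: no y-intercept at any integer in the box.
Finally, matching integer coefficients to the picture gives p.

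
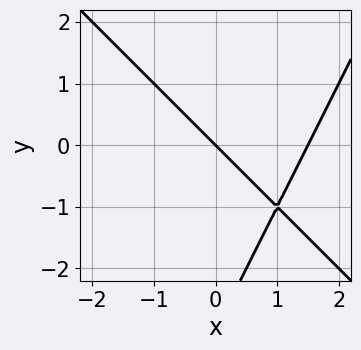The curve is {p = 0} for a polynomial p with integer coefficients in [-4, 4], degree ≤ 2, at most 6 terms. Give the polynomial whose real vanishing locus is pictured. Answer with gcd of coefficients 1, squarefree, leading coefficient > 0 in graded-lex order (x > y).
2*x^2 + x*y - y^2 - 3*x - 3*y

First, deg p = 2. No degree-1 curve has this shape.
Next, checking where it meets the axes: it crosses the y-axis at the gridline y = 0; one x-axis crossing is at x = 0.
Finally, together with the visible shape, these determine p as stated.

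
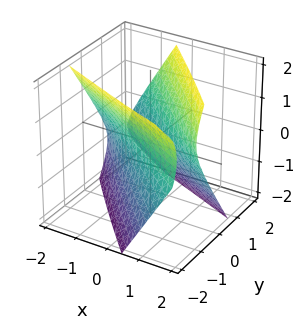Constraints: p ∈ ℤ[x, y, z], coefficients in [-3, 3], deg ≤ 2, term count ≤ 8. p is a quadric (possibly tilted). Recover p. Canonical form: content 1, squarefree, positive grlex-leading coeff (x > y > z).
(a) I count 2 distinct pieces.
(b) deg p = 2.
(c) From the visible intercepts: the surface avoids every integer z-axis point in the box; the x-axis gridline crossings are at x ∈ {-1, 1}.
(d) Solving for integer coefficients yields p as stated.

x^2 + 3*x*y + x*z + 2*y^2 - z^2 - 1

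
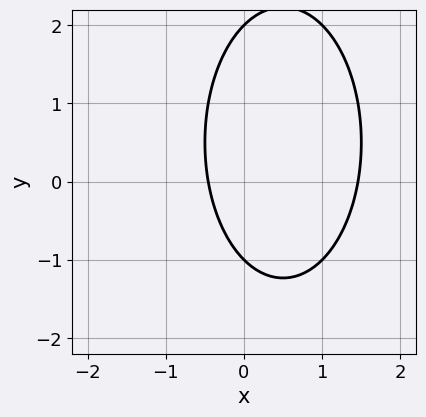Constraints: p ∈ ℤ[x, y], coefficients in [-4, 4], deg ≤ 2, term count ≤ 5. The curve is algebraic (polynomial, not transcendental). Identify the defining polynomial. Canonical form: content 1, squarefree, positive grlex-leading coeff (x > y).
1. deg p = 2. The shape is more complex than any degree-1 curve.
2. Against the integer gridlines: the y-axis gridline crossings are at y ∈ {-1, 2}.
3. The integer polynomial consistent with all of this is the stated p.

3*x^2 + y^2 - 3*x - y - 2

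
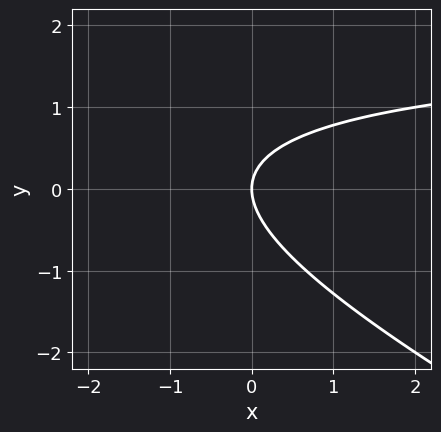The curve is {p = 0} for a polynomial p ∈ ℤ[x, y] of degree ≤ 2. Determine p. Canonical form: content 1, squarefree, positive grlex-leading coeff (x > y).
x*y + 2*y^2 - 2*x

The degree is 2 — a generic line meets the curve in up to 2 points.
Checking where it meets the axes: one x-axis crossing is at x = 0; it crosses the y-axis at the gridline y = 0.
Matching integer coefficients to the picture gives p.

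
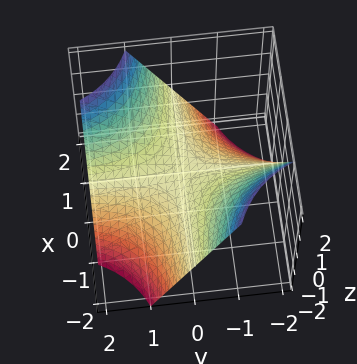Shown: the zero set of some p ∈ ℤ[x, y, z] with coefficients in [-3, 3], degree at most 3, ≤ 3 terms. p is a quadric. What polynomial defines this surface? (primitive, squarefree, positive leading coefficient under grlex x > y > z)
x*y - z

(a) Degree: a saddle surface; a quadric, so deg p = 2.
(b) From the visible intercepts: every point of the x-axis in the box is on the surface; every point of the y-axis in the box is on the surface; it meets the z-axis at z = 0 (among the integer gridlines).
(c) Putting this together gives p.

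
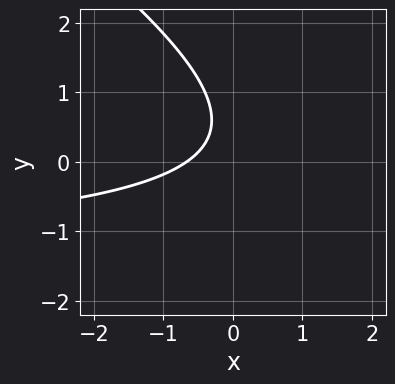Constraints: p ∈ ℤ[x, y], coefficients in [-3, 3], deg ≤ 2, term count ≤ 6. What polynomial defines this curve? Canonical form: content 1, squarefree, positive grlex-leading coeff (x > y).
First, deg p = 2.
Next, from the visible intercepts: the curve avoids every integer y-axis point in the box.
Finally, fitting integer coefficients to these (and the overall shape) gives p.

2*x*y + 3*y^2 + 3*x - 3*y + 2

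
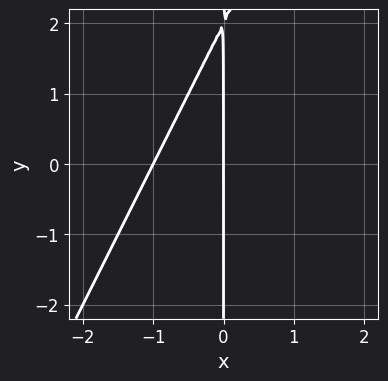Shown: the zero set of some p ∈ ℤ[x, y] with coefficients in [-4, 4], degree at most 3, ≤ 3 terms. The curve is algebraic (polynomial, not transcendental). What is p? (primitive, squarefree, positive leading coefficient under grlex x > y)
2*x^2 - x*y + 2*x

First, deg p = 2.
Then, checking where it meets the axes: every point of the y-axis in the box is on the curve; among the integer gridlines, it crosses the x-axis at x ∈ {-1, 0}.
Finally, assembling these constraints gives the stated polynomial.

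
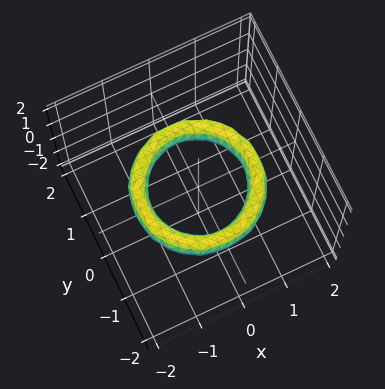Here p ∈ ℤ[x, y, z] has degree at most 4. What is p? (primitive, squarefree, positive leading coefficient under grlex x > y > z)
x^4 + 2*x^2*y^2 + y^4 - 3*x^2 - 3*y^2 + 2*z^2 + 2

First, deg p = 4.
Then, symmetries: rotational symmetry about the z-axis ⇒ p depends on x, y only through x² + y².
Then, from the visible intercepts: a circular section at z = 0 has radius exactly 1; the y-axis gridline crossings are at y ∈ {-1, 1}; among the integer gridlines, it crosses the x-axis at x ∈ {-1, 1}; no z-intercept at any integer in the box.
Finally, assembling these constraints gives the stated polynomial.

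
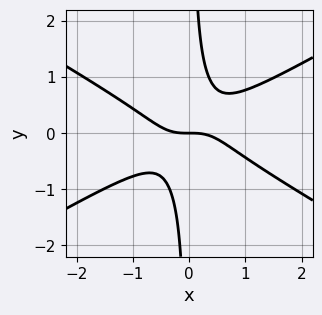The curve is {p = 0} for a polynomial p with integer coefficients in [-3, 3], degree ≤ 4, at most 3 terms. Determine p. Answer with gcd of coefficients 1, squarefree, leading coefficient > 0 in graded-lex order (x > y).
The degree is 3 — a generic line meets the curve in up to 3 points.
Checking where it meets the axes: one y-axis crossing is at y = 0; it crosses the x-axis at the gridline x = 0.
These observations pin down the coefficients.

x^3 - 3*x*y^2 + y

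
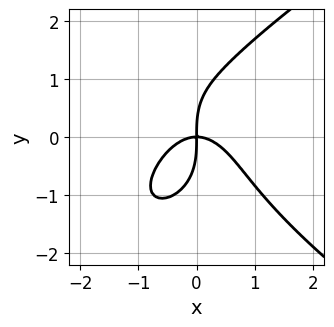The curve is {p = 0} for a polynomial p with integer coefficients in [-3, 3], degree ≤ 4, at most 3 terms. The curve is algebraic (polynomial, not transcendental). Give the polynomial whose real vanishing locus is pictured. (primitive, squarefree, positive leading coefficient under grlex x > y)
y^4 - 3*x^3 - 3*x*y

The degree is 4 — no degree-3 curve has this shape.
From the axis intercepts and sections: one y-axis crossing is at y = 0; it meets the x-axis at x = 0 (among the integer gridlines).
The integer polynomial consistent with all of this is the stated p.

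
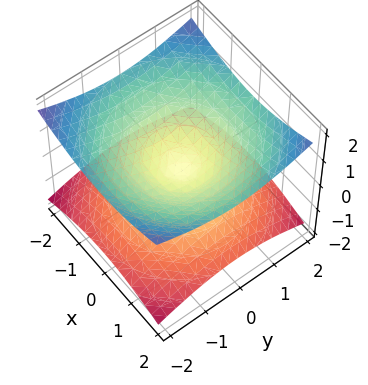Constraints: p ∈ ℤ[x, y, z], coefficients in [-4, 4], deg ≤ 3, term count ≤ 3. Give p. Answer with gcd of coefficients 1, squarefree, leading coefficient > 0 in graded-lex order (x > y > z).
deg p = 2.
Symmetry: every cross-section ⟂ z is a circle, so x, y appear only via x² + y²; mirror symmetry z ↦ −z ⇒ only even powers of z.
Reading off the gridlines: it crosses the x-axis at the gridline x = 0; one z-axis crossing is at z = 0; it crosses the y-axis at the gridline y = 0.
Putting this together gives p.

x^2 + y^2 - 3*z^2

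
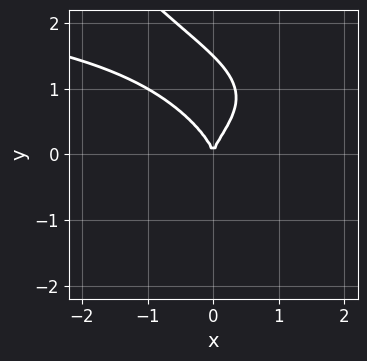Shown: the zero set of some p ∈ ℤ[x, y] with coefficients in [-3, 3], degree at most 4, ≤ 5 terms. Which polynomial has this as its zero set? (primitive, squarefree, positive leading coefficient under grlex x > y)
2*x*y^3 + 2*y^4 - 3*y^3 + 3*x^2

(a) deg p = 4. The shape is more complex than any degree-3 curve.
(b) From the visible intercepts: one y-axis crossing is at y = 0; one x-axis crossing is at x = 0.
(c) Solving for integer coefficients yields p as stated.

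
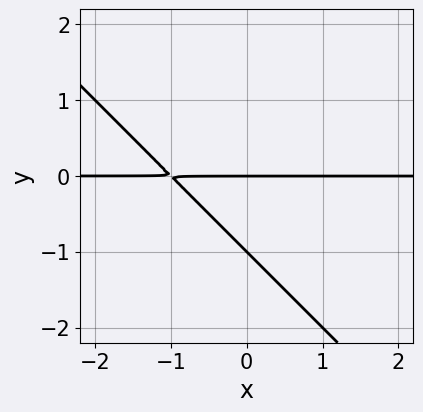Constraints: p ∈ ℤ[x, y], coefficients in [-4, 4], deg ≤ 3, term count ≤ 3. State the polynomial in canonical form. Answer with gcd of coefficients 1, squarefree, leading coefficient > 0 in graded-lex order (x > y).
x*y + y^2 + y

Degree: the shape is more complex than any degree-1 curve, so deg p = 2.
Reading off the gridlines: the y-axis gridline crossings are at y ∈ {-1, 0}; every point of the x-axis in the box is on the curve.
Putting this together gives p.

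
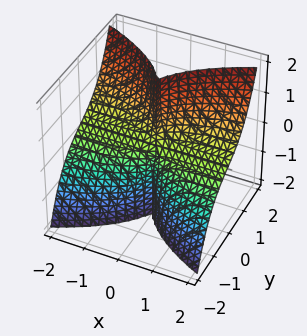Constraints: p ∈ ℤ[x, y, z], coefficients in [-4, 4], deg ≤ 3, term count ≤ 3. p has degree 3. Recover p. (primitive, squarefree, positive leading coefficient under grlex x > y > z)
x^2*y - 2*x^2*z + 2*y^3

Degree: the shape is more complex than any degree-2 surface, so deg p = 3.
Against the integer gridlines: every point of the z-axis in the box is on the surface; it crosses the y-axis at the gridline y = 0.
The integer polynomial consistent with all of this is the stated p. Check: (-2, 0, 0) on the x-axis lies on the surface, and p(-2, 0, 0) = 0. ✓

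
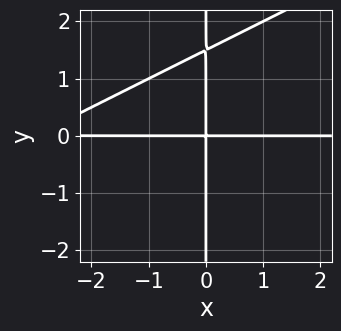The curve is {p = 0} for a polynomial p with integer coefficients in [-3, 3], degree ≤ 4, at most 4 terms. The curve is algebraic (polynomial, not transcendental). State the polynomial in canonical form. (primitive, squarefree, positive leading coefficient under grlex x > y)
x^2*y - 2*x*y^2 + 3*x*y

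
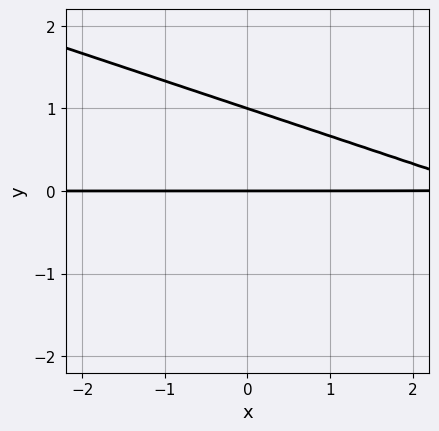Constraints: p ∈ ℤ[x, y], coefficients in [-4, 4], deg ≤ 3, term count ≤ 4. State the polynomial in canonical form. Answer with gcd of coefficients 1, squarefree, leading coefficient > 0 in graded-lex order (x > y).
(a) deg p = 2. A generic line meets the curve in up to 2 points.
(b) Reading off the gridlines: every point of the x-axis in the box is on the curve; the y-axis gridline crossings are at y ∈ {0, 1}.
(c) The integer polynomial consistent with all of this is the stated p.

x*y + 3*y^2 - 3*y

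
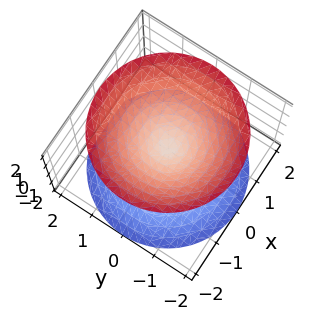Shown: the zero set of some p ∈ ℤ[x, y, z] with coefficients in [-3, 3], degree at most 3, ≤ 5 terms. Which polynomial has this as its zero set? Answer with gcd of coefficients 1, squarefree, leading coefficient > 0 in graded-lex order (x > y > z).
1. I count 2 distinct pieces. They look like related sheets of one shape, so recover p as a whole.
2. deg p = 2. A double cone through the origin; a quadric.
3. Symmetries: rotational symmetry about the z-axis ⇒ p depends on x, y only through x² + y²; the z ↦ −z reflection is a symmetry, so z appears only in even powers.
4. From the axis intercepts and sections: a circular section at z = 1 has radius exactly 1; one z-axis crossing is at z = 0; it crosses the x-axis at the gridline x = 0.
5. Putting this together gives p.

x^2 + y^2 - z^2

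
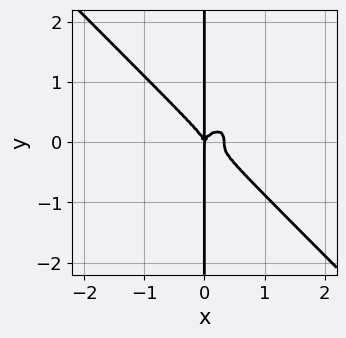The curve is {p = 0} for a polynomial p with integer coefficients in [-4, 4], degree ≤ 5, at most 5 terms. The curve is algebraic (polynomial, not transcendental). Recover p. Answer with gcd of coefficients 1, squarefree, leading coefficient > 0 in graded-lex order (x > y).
3*x^4 + 3*x*y^3 - x^3

deg p = 4.
From the visible intercepts: the visible y-axis segment lies entirely on the curve; it crosses the x-axis at the gridline x = 0.
The integer polynomial consistent with all of this is the stated p.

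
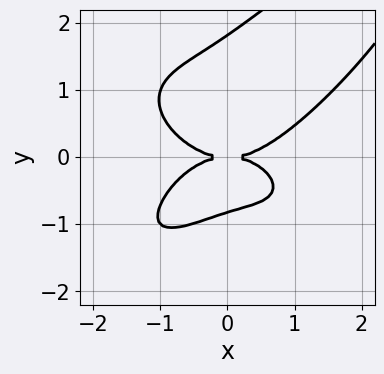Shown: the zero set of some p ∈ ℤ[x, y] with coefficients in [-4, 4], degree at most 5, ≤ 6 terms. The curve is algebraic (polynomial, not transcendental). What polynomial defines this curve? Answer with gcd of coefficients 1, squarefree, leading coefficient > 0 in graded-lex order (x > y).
Degree: no degree-3 curve has this shape, so deg p = 4.
From the visible intercepts: one x-axis crossing is at x = 0; it meets the y-axis at y = 0 (among the integer gridlines).
Matching integer coefficients to the picture gives p.

x^4 - 2*x*y^3 + 2*y^4 - 2*y^3 - 3*y^2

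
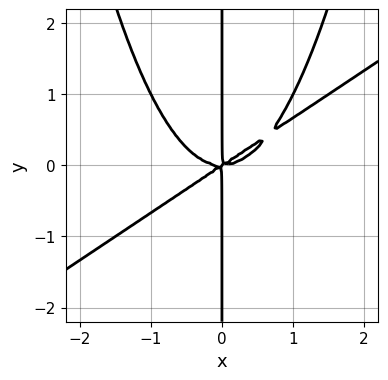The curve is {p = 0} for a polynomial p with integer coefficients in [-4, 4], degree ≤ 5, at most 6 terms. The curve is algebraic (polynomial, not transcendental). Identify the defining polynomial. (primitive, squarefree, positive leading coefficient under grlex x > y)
(a) deg p = 4. No degree-3 curve has this shape.
(b) Checking where it meets the axes: every point of the y-axis in the box is on the curve.
(c) The integer polynomial consistent with all of this is the stated p.

2*x^4 - 3*x^3*y - 2*x^2*y + 3*x*y^2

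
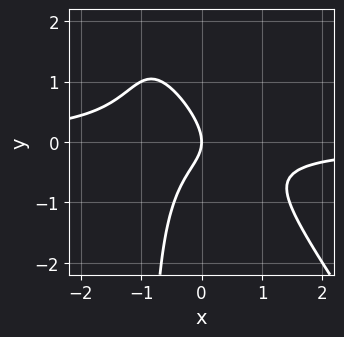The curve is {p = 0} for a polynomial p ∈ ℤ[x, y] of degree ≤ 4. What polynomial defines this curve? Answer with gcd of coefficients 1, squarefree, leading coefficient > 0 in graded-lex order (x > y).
3*x^2*y + 2*x*y^2 + x*y + 2*y^2 + 2*x

1. deg p = 3. A generic line meets the curve in up to 3 points.
2. From the axis intercepts and sections: it meets the x-axis at x = 0 (among the integer gridlines); it meets the y-axis at y = 0 (among the integer gridlines).
3. Assembling these constraints gives the stated polynomial.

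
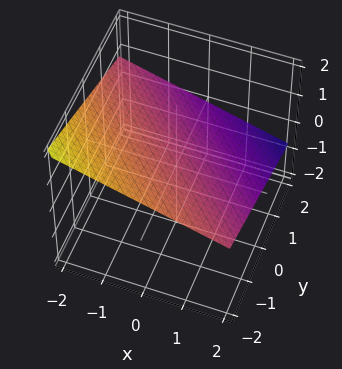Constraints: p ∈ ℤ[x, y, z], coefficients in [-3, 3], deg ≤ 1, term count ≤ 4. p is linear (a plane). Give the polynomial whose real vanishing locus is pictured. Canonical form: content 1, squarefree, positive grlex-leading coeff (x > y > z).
Degree: the surface is flat (a plane), so deg p = 1.
Reading off the gridlines: it meets the x-axis at x = 2 (among the integer gridlines); it crosses the y-axis at the gridline y = 2.
Fitting integer coefficients to these (and the overall shape) gives p.

x + y + 3*z - 2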